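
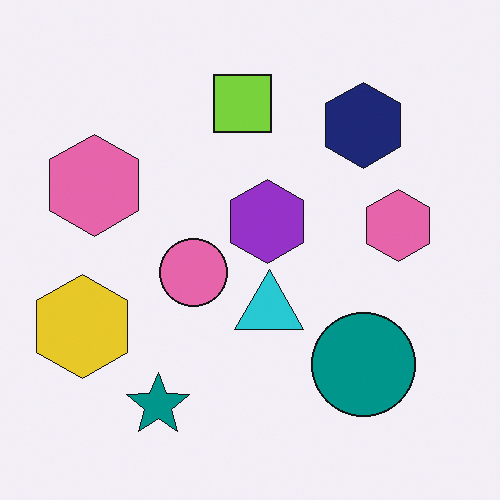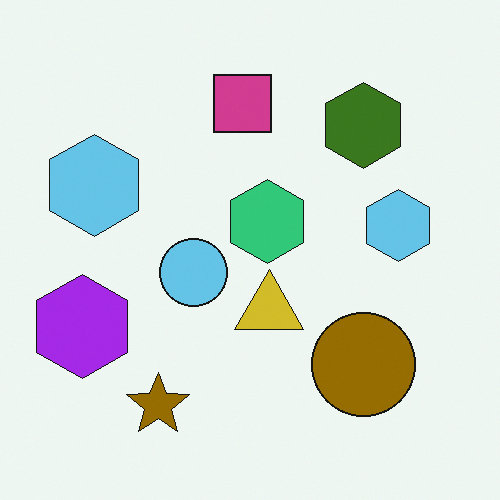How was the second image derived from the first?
Hue-shifted through roughly half the color wheel.

Every shape's color has rotated by the same amount around the hue wheel — a uniform hue shift.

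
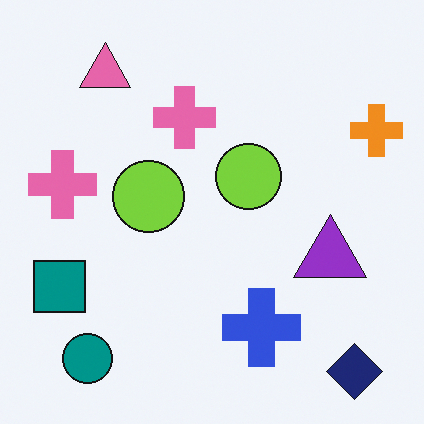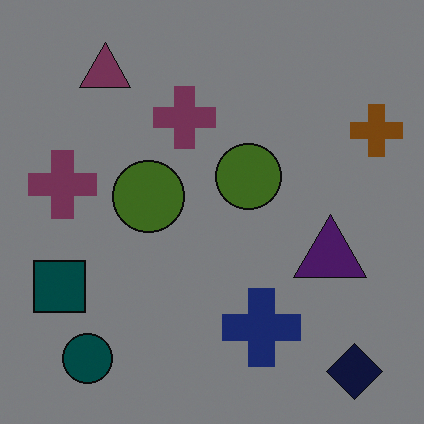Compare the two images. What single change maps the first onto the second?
The second image is the first substantially darkened.

Every pixel — background and shapes alike — is uniformly darkened.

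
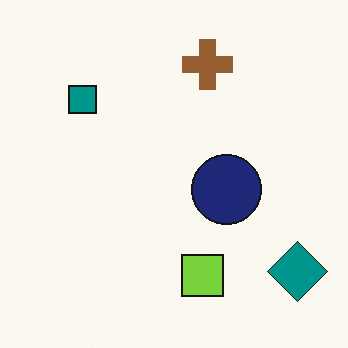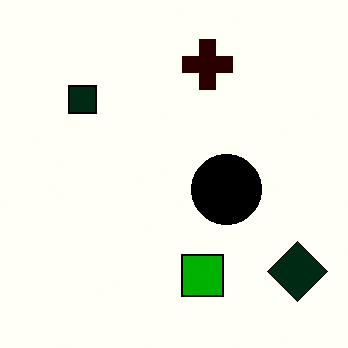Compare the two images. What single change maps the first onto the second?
Boosted in contrast.

Tones are pushed away from mid-grey across the whole image — a global contrast change.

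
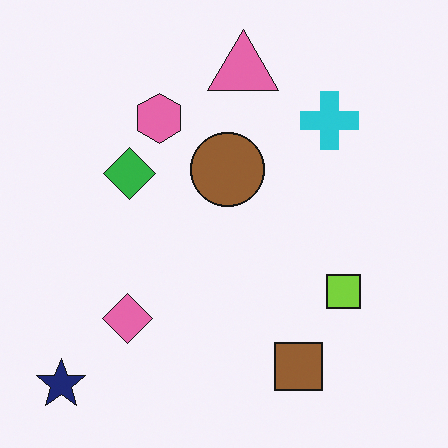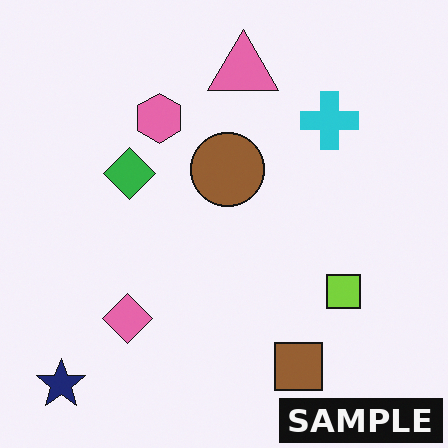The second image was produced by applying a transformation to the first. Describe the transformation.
Watermarked with the text "SAMPLE" in the lower-right corner.

A dark label reading "SAMPLE" appears in the lower-right corner.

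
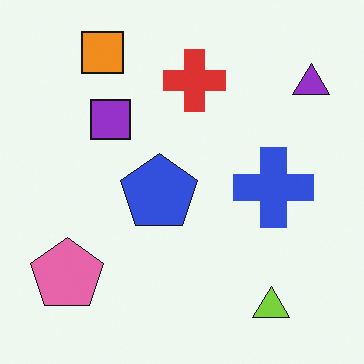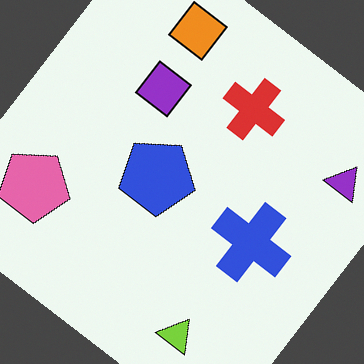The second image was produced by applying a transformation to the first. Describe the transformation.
The image was rotated clockwise by a large amount — several tens of degrees.

Every shape is tilted by the same angle and the image corners show triangular fill wedges — a whole-image rotation by a non-right angle.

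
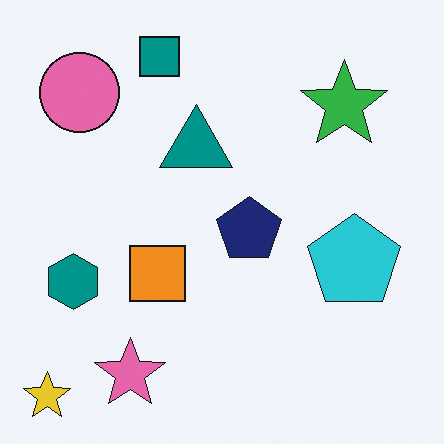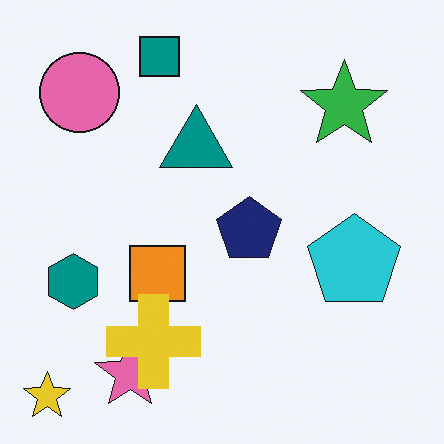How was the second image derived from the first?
The transformation is: overlaid with an additional yellow cross.

A yellow cross appears in the second image that is absent from the first.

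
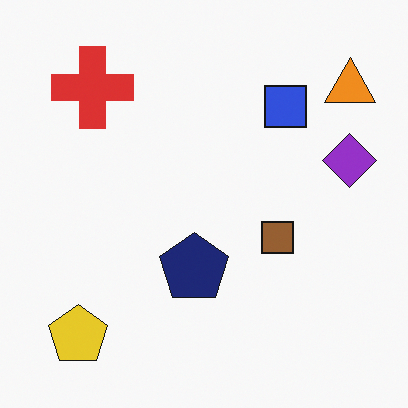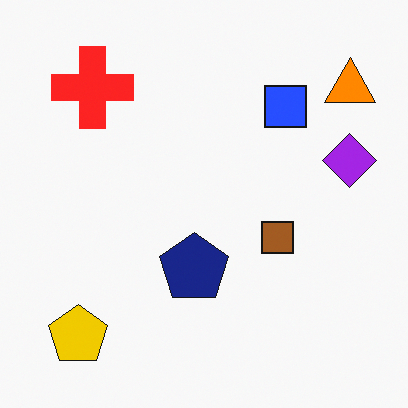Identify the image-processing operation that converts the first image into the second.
It was slightly oversaturated.

All colors are more vivid — a global saturation change.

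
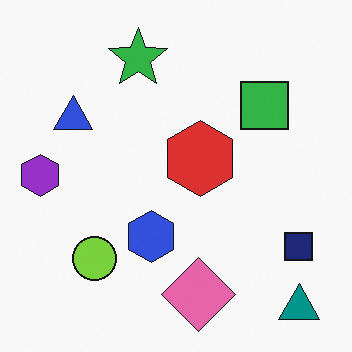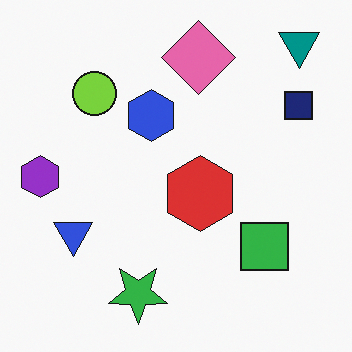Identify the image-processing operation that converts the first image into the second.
The image was flipped vertically (top ↔ bottom).

The teal triangle is in the bottom-right of the first image and the top-right of the second — shapes on opposite sides of the horizontal midline have swapped in a mirror flip.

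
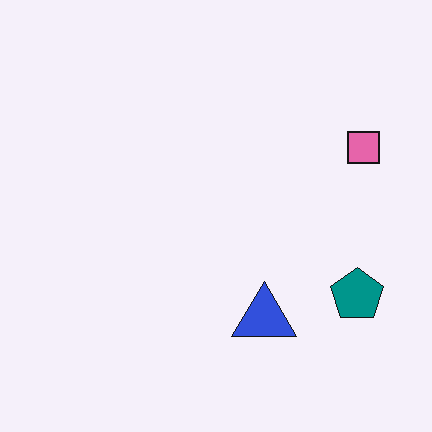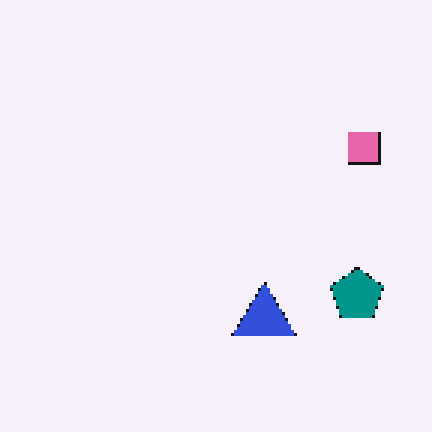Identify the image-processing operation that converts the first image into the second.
The image was mildly pixelated.

Shapes are reduced to large square blocks; fine edges and outlines are lost — a downscale-then-upscale (mosaic) effect.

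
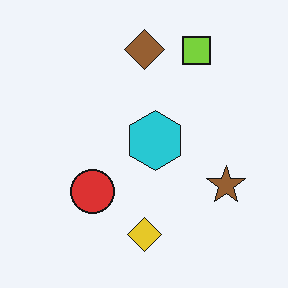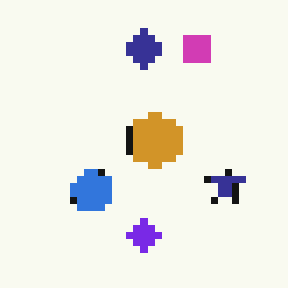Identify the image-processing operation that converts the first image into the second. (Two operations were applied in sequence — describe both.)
The second image is the first hue-shifted by a large amount, then moderately pixelated.

Every shape's color has rotated by the same amount around the hue wheel — a uniform hue shift. Shapes are reduced to large square blocks; fine edges and outlines are lost — a downscale-then-upscale (mosaic) effect.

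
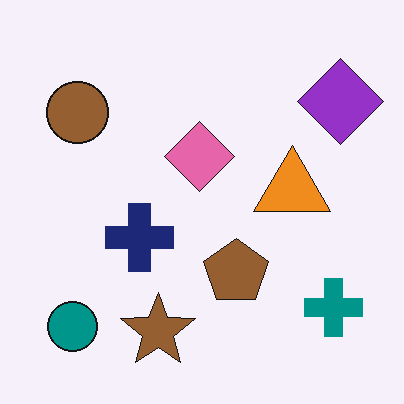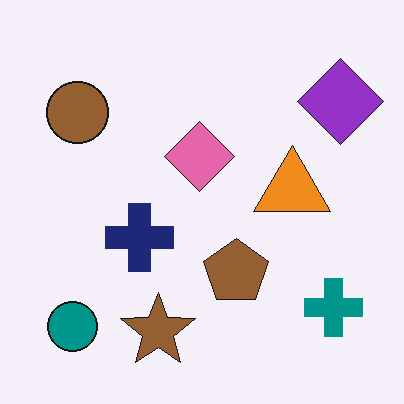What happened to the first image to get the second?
The image was JPEG-compressed with visible artifacts.

Blocky 8×8 compression artifacts appear around shape edges and the flat background shows ringing — characteristic JPEG degradation.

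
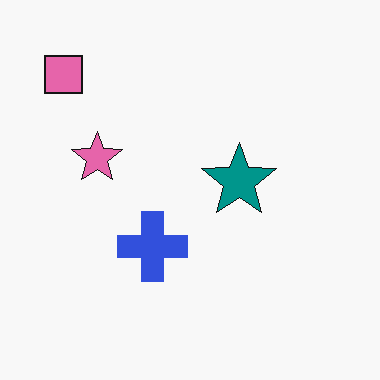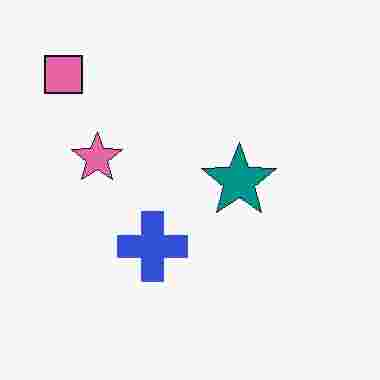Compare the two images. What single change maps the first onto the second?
The transformation is: heavily JPEG-compressed with obvious blocking artifacts.

Blocky 8×8 compression artifacts appear around shape edges and the flat background shows ringing — characteristic JPEG degradation.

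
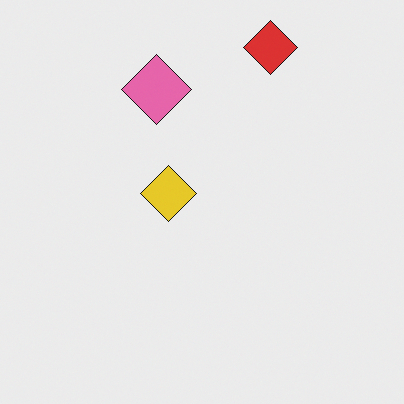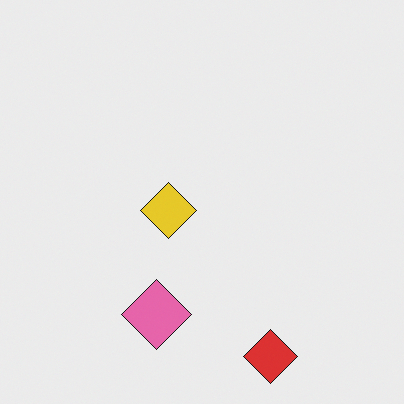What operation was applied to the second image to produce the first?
This is the original image flipped vertically (top ↔ bottom).

The red diamond is in the bottom-right of the second image and the top-right of the first — shapes on opposite sides of the horizontal midline have swapped in a mirror flip.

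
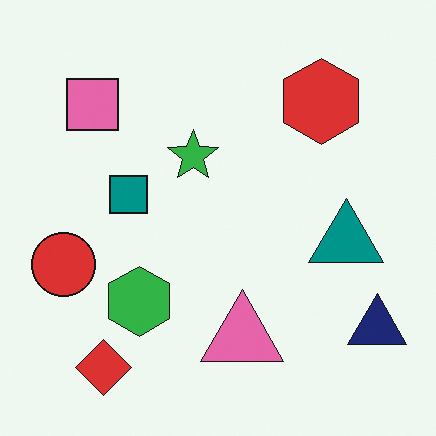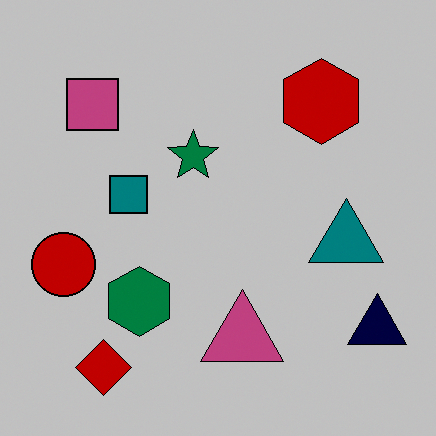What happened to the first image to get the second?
The transformation is: heavily posterized to just a handful of flat colors.

Each flat color has snapped to a coarser quantized level — most visibly, the near-white background has dropped to a flat grey.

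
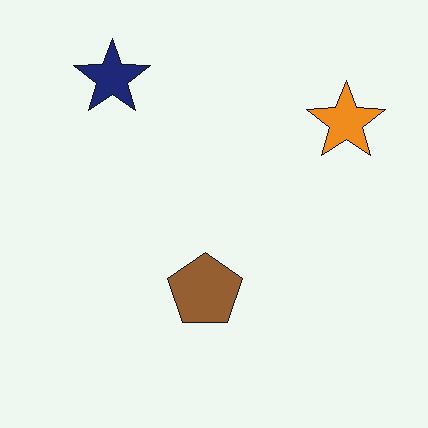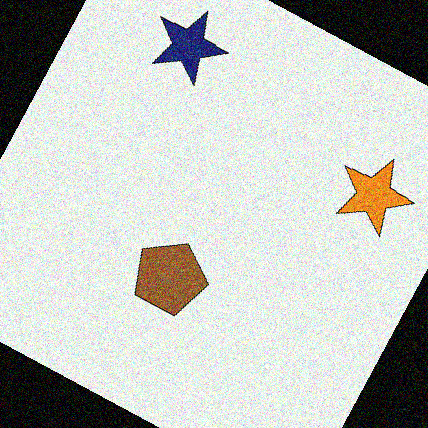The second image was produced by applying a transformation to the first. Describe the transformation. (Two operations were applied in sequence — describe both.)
The second image is the first rotated clockwise by a clearly visible amount, then degraded with heavy additive noise.

Every shape is tilted by the same angle and the image corners show triangular fill wedges — a whole-image rotation by a non-right angle. Random speckle covers the whole image, including the flat background.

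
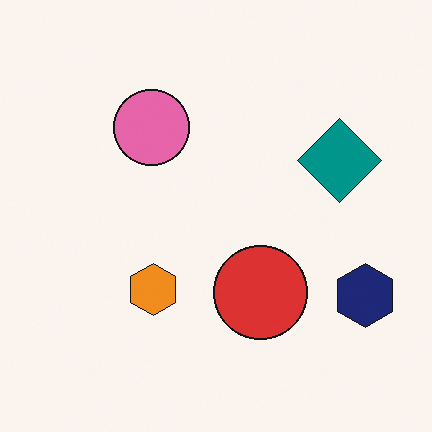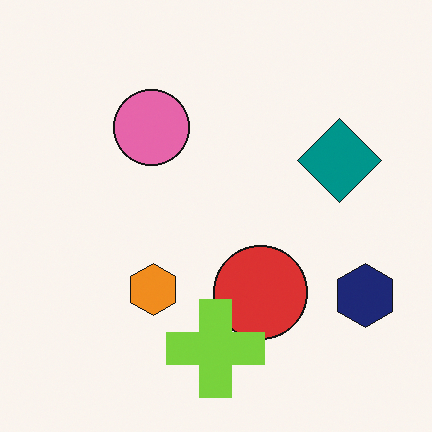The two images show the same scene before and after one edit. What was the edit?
It was overlaid with an additional lime cross.

A lime cross appears in the second image that is absent from the first.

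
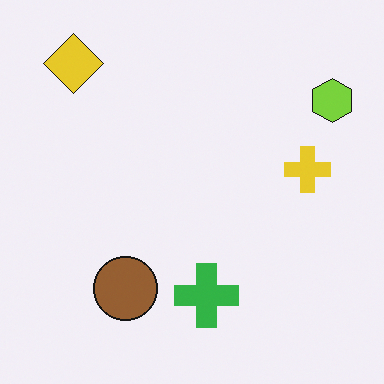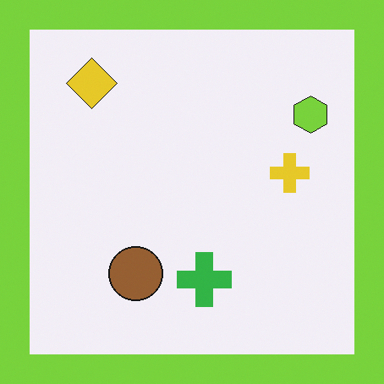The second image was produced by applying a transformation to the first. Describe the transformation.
The image was framed with a lime border.

A solid lime frame runs around the edge of the second image, with the content slightly shrunk inside it.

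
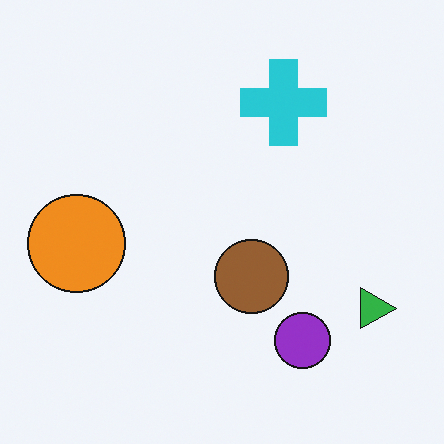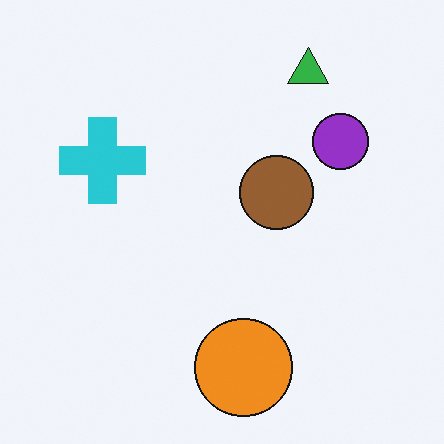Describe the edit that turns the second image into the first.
The transformation is: rotated 90° clockwise.

The green triangle sits in the top-right of the second image and the bottom-right of the first — consistent with a whole-image 90° clockwise rotation.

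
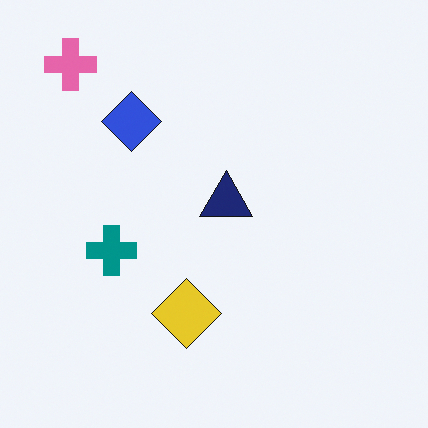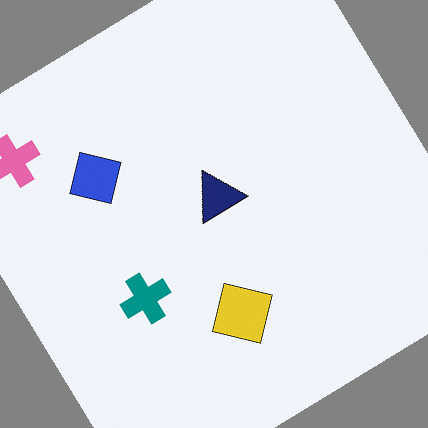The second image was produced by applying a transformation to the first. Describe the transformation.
Rotated counter-clockwise by a large amount — several tens of degrees.

Every shape is tilted by the same angle and the image corners show triangular fill wedges — a whole-image rotation by a non-right angle.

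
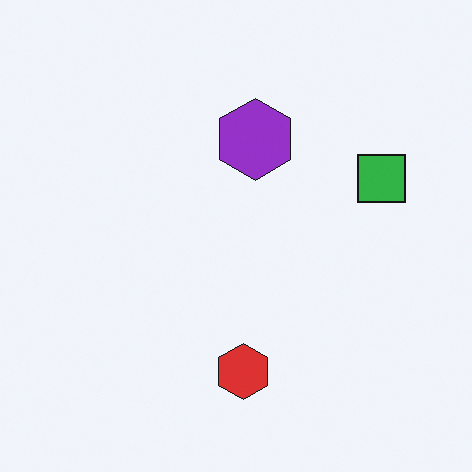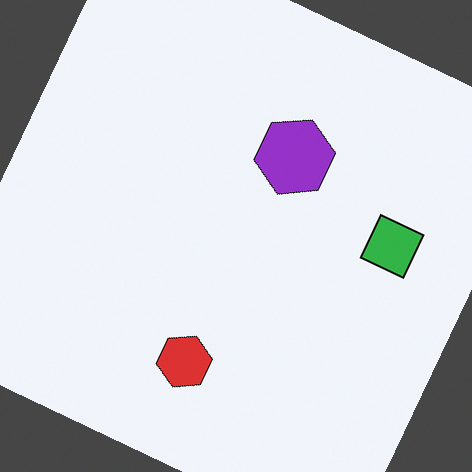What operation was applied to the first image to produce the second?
It was rotated clockwise by a clearly visible amount.

Every shape is tilted by the same angle and the image corners show triangular fill wedges — a whole-image rotation by a non-right angle.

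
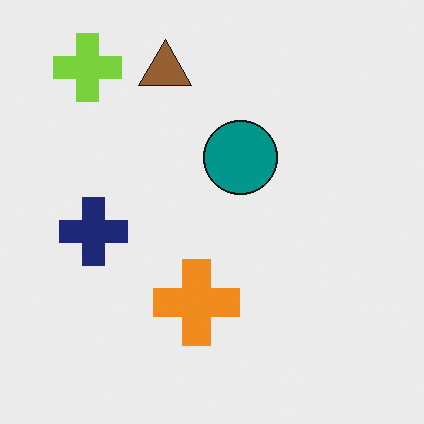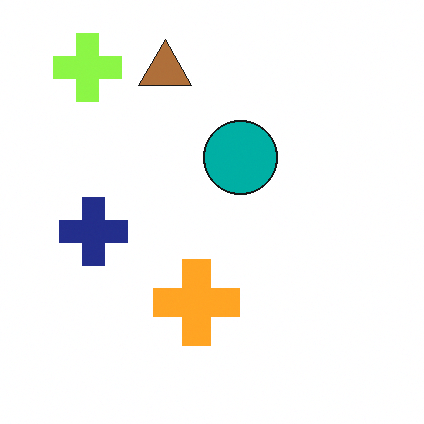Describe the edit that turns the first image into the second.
This is the original image slightly brightened.

Every pixel — background and shapes alike — is uniformly brightened.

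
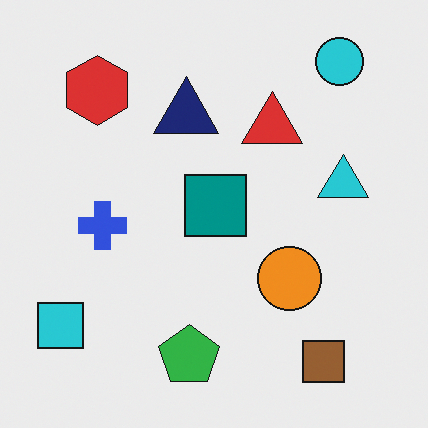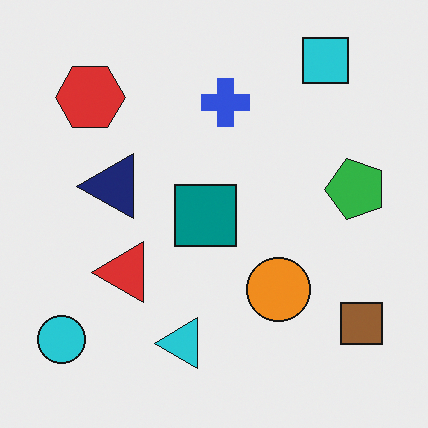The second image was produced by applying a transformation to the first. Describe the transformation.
This is the original image transposed (reflected across the top-left ↔ bottom-right diagonal).

Shapes have swapped their row and column positions — what was in the top-right is now in the bottom-left — a diagonal reflection.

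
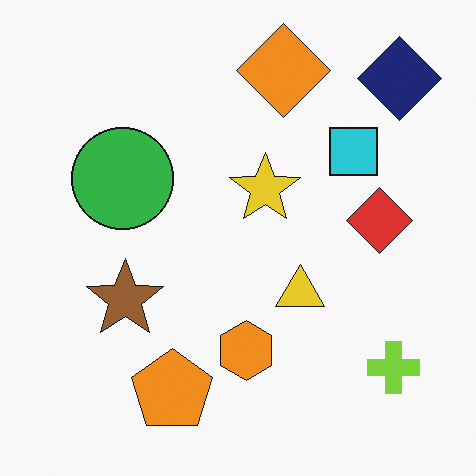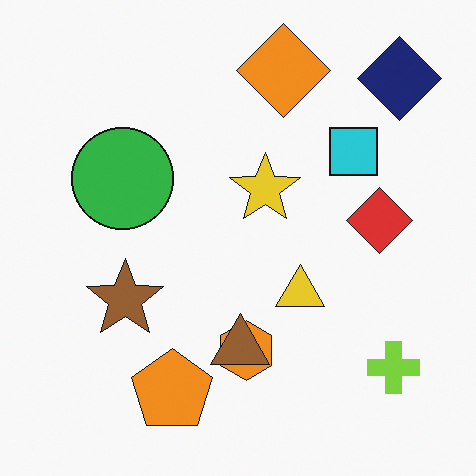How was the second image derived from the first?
The image was overlaid with an additional brown triangle.

A brown triangle appears in the second image that is absent from the first.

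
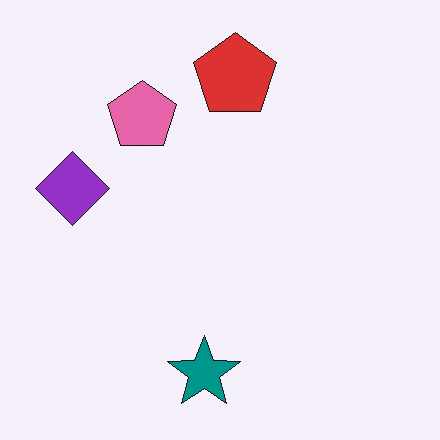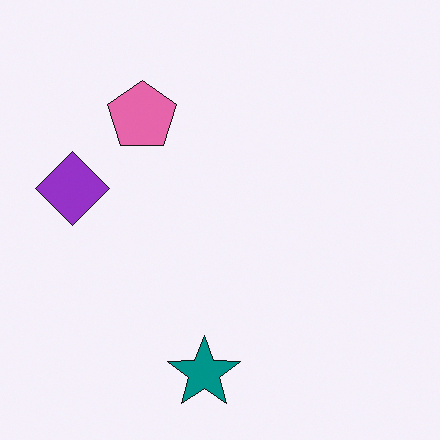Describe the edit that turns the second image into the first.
It was overlaid with an additional red pentagon.

A red pentagon appears in the first image that is absent from the second.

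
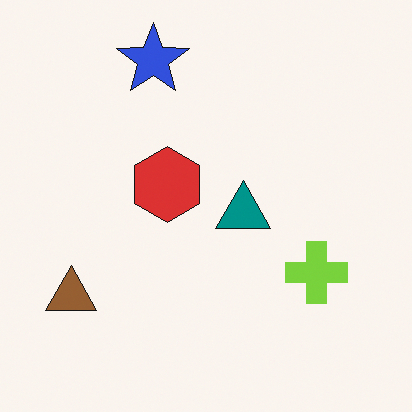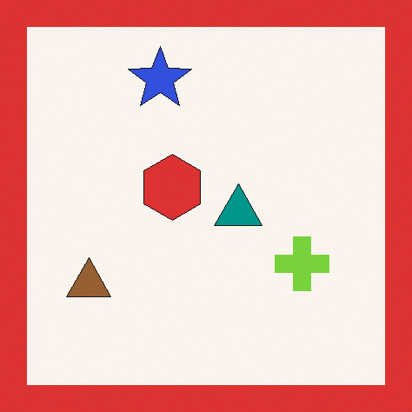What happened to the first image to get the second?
The image was framed with a red border.

A solid red frame runs around the edge of the second image, with the content slightly shrunk inside it.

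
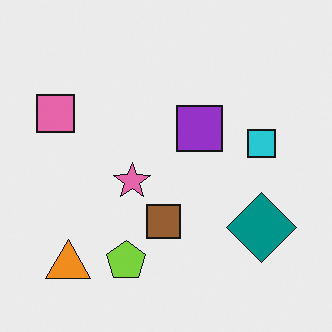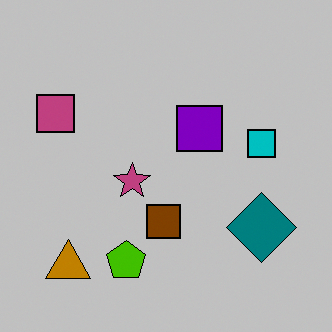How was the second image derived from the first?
The second image is the first aggressively posterized.

Each flat color has snapped to a coarser quantized level — most visibly, the near-white background has dropped to a flat grey.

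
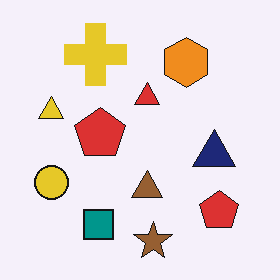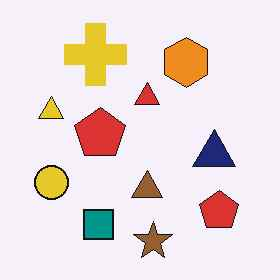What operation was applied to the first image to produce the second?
The transformation is: given moderate JPEG compression.

Blocky 8×8 compression artifacts appear around shape edges and the flat background shows ringing — characteristic JPEG degradation.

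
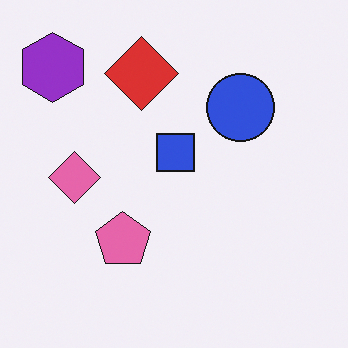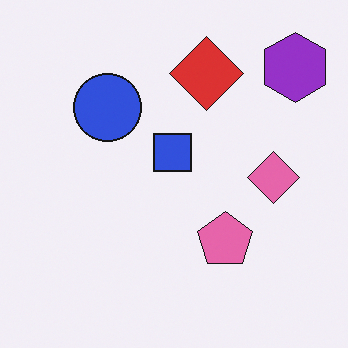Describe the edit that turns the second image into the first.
The transformation is: flipped horizontally (left ↔ right).

The purple hexagon is in the top-right of the second image and the top-left of the first — shapes on opposite sides of the vertical midline have swapped in a mirror flip.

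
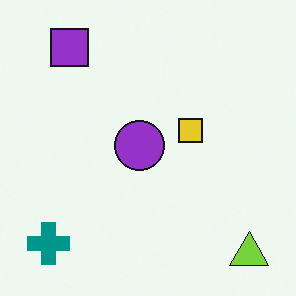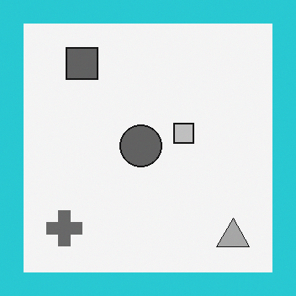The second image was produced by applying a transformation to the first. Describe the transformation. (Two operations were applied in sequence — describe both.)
It was converted to grayscale, then framed with a cyan border.

All color is removed — every shape is now a shade of grey. A solid cyan frame runs around the edge of the second image, with the content slightly shrunk inside it.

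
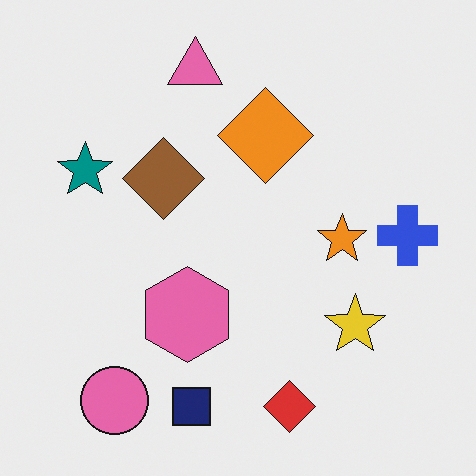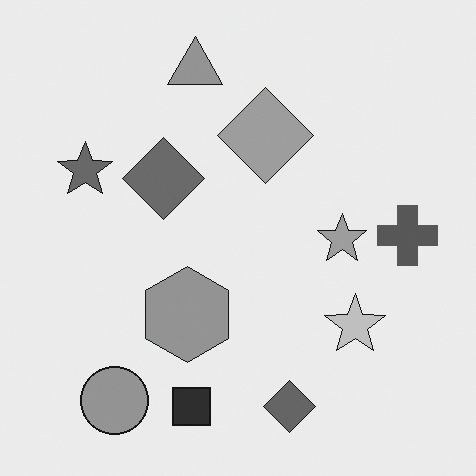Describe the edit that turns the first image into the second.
The second image is the first converted to grayscale.

All color is removed — every shape is now a shade of grey.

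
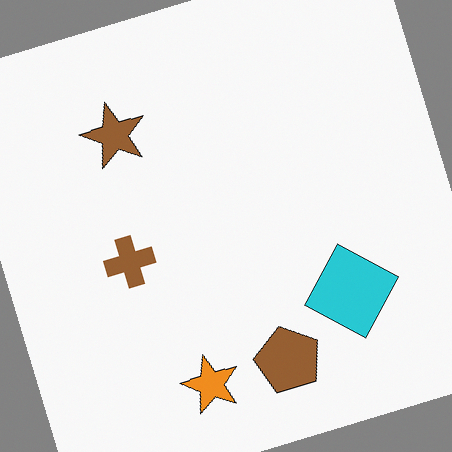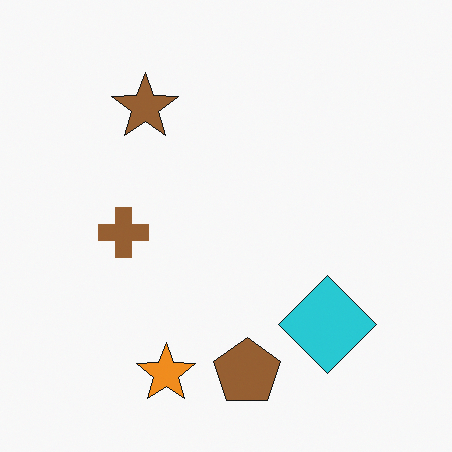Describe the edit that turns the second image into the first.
The first image is the second rotated counter-clockwise by a moderate amount.

Every shape is tilted by the same angle and the image corners show triangular fill wedges — a whole-image rotation by a non-right angle.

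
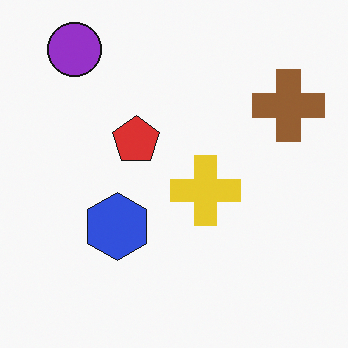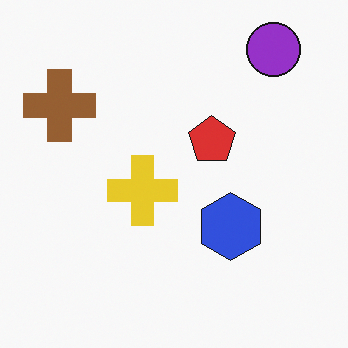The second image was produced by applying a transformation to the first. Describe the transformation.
It was flipped horizontally (left ↔ right).

The brown cross is in the top-right of the first image and the top-left of the second — shapes on opposite sides of the vertical midline have swapped in a mirror flip.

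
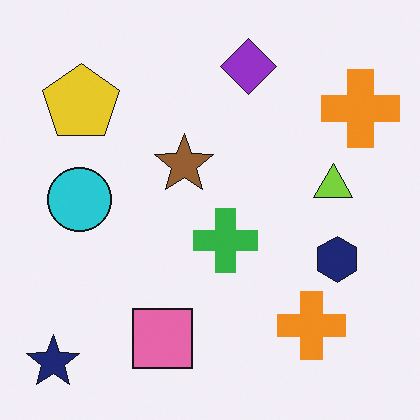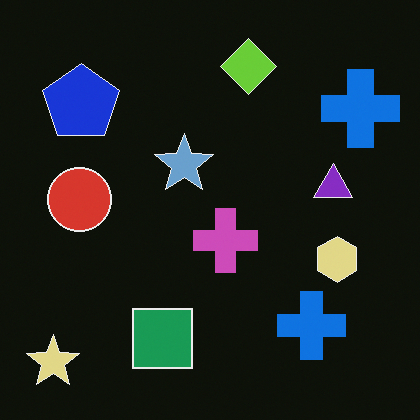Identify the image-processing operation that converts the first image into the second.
The second image is the first color-inverted (negative).

The light background has become dark and every shape's color is its complement — a photographic negative.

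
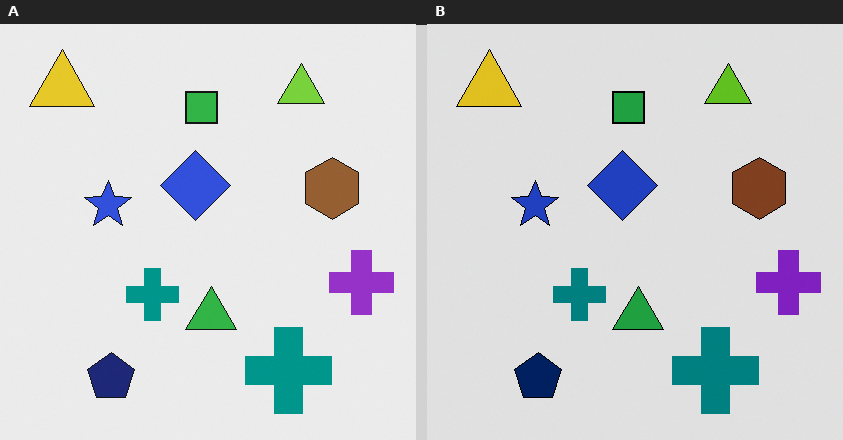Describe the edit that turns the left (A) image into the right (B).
The right (B) image is the left (A) moderately posterized.

Each flat color has snapped to a coarser quantized level — most visibly, the near-white background has dropped to a flat grey.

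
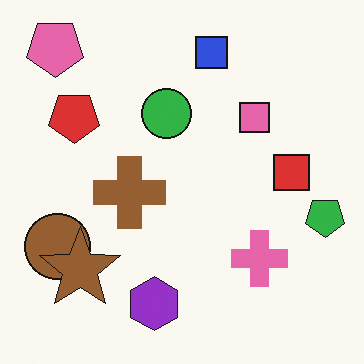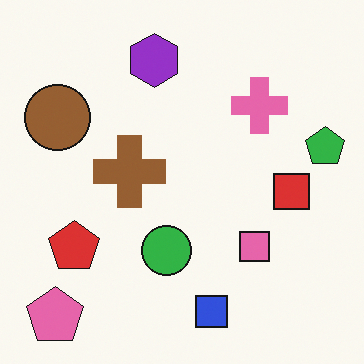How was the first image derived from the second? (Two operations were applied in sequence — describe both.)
The first image is the second flipped vertically (top ↔ bottom), then overlaid with an additional brown star.

The pink pentagon is in the bottom-left of the second image and the top-left of the first — shapes on opposite sides of the horizontal midline have swapped in a mirror flip. A brown star appears in the first image that is absent from the second.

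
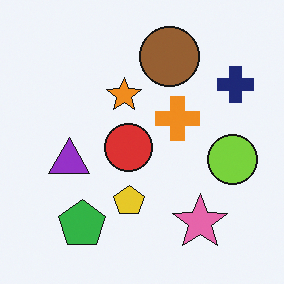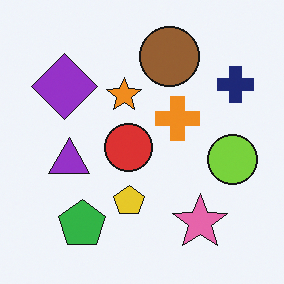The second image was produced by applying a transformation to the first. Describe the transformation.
The second image is the first overlaid with an additional purple diamond.

A purple diamond appears in the second image that is absent from the first.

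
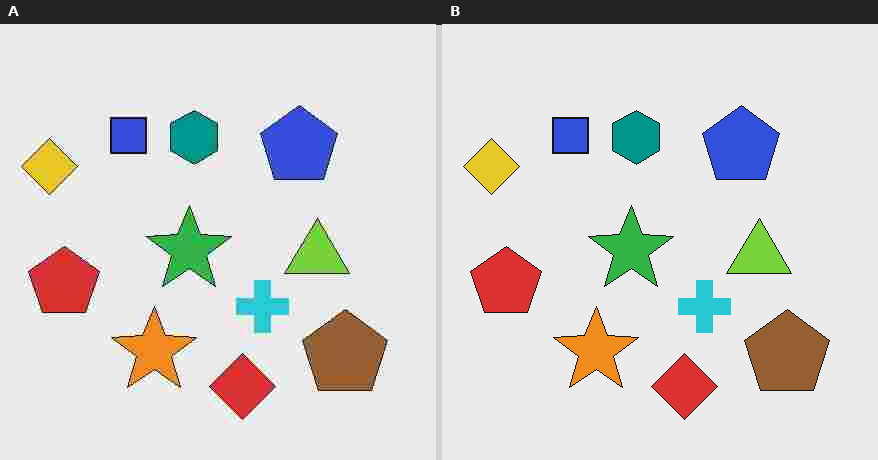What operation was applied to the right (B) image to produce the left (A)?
The image was heavily JPEG-compressed with obvious blocking artifacts.

Blocky 8×8 compression artifacts appear around shape edges and the flat background shows ringing — characteristic JPEG degradation.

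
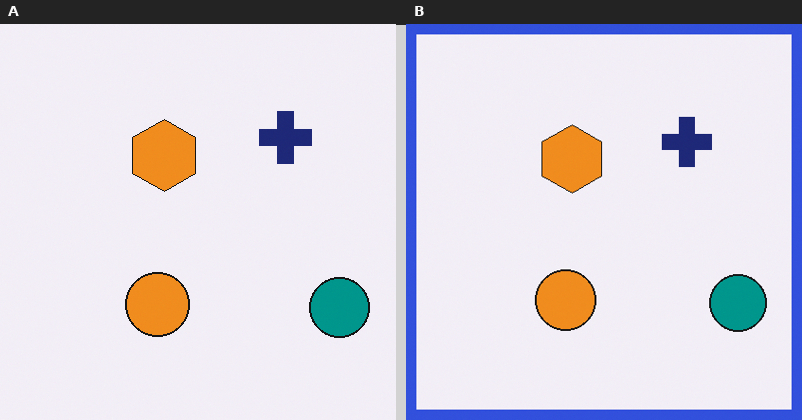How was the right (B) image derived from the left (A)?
The image was framed with a blue border.

A solid blue frame runs around the edge of the right (B) image, with the content slightly shrunk inside it.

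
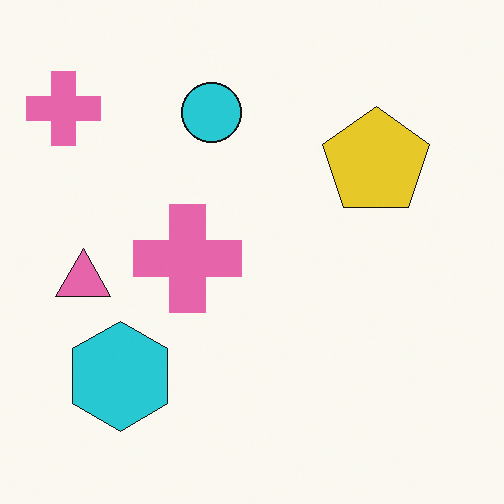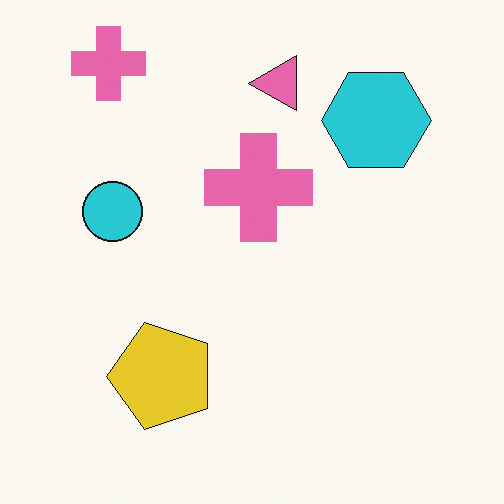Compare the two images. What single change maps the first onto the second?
The image was transposed (reflected across the top-left ↔ bottom-right diagonal).

Shapes have swapped their row and column positions — what was in the top-right is now in the bottom-left — a diagonal reflection.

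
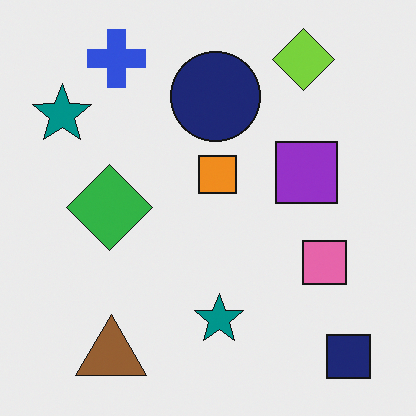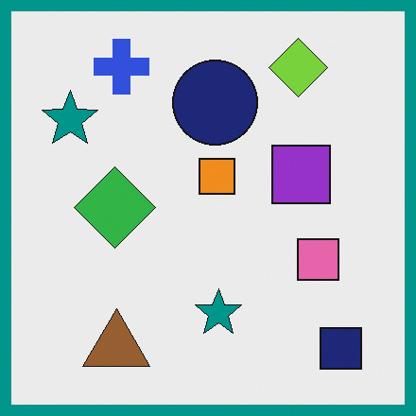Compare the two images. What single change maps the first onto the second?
Framed with a teal border.

A solid teal frame runs around the edge of the second image, with the content slightly shrunk inside it.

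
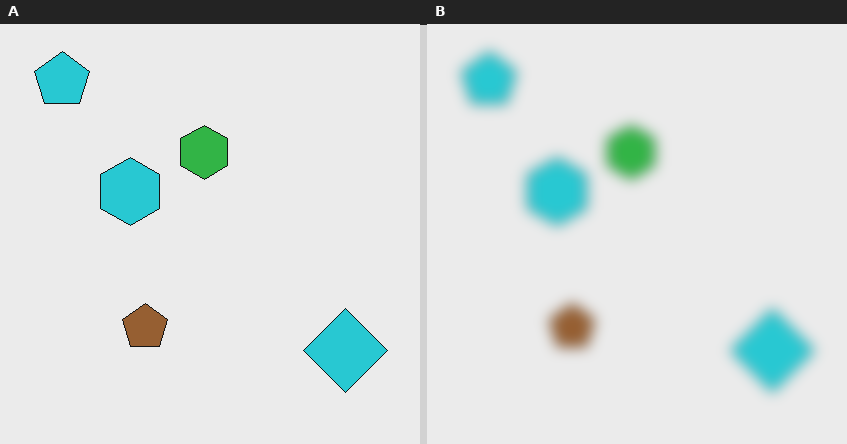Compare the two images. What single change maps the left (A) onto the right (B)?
The image was strongly gaussian-blurred.

Shape edges and outlines are uniformly softened across the whole image.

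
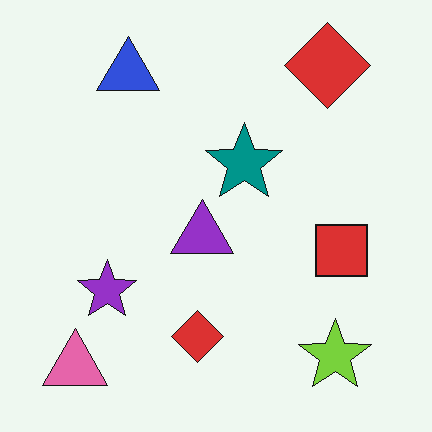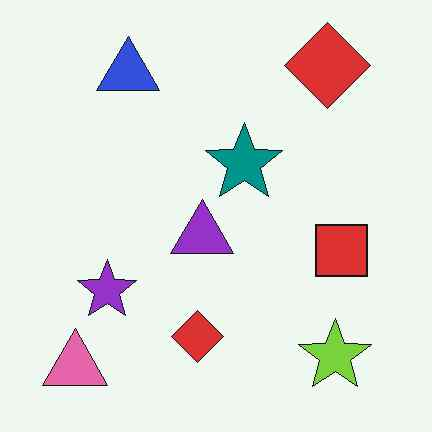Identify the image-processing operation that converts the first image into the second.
The transformation is: JPEG-compressed with visible artifacts.

Blocky 8×8 compression artifacts appear around shape edges and the flat background shows ringing — characteristic JPEG degradation.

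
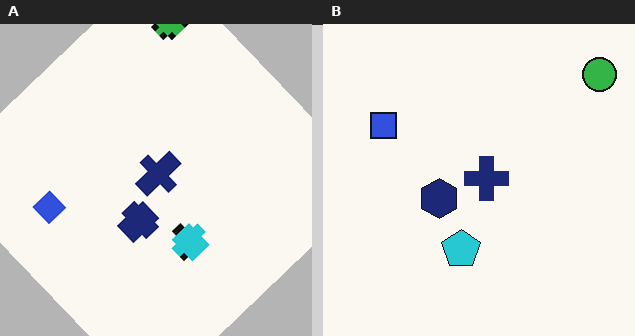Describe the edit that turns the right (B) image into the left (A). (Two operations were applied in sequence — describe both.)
The transformation is: moderately pixelated, then rotated counter-clockwise by a large amount — several tens of degrees.

Shapes are reduced to large square blocks; fine edges and outlines are lost — a downscale-then-upscale (mosaic) effect. Every shape is tilted by the same angle and the image corners show triangular fill wedges — a whole-image rotation by a non-right angle.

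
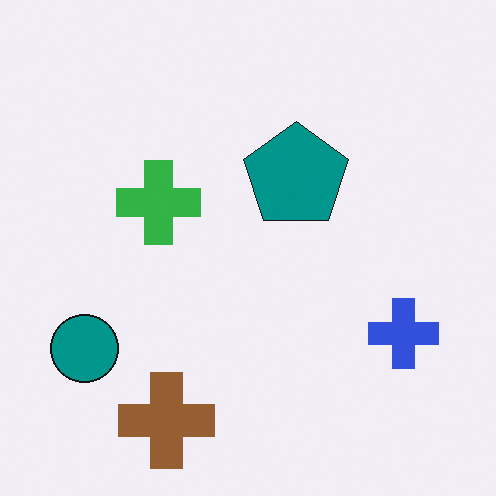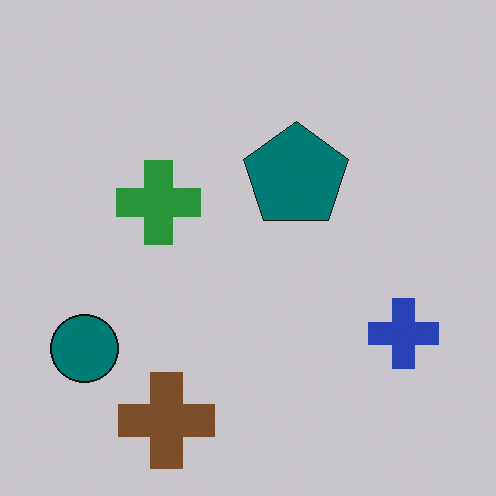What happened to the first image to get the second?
The image was slightly darkened.

Every pixel — background and shapes alike — is uniformly darkened.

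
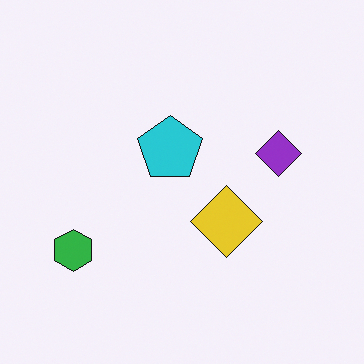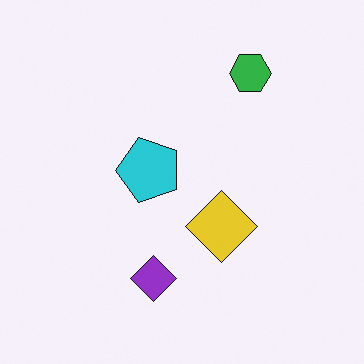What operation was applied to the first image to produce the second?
Transposed (reflected across the top-left ↔ bottom-right diagonal).

Shapes have swapped their row and column positions — what was in the top-right is now in the bottom-left — a diagonal reflection.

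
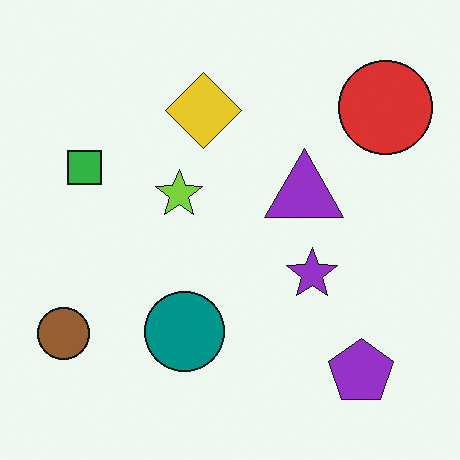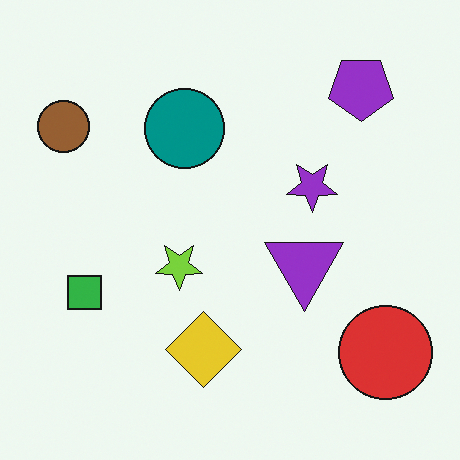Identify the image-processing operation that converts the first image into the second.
Flipped vertically (top ↔ bottom).

The purple pentagon is in the bottom-right of the first image and the top-right of the second — shapes on opposite sides of the horizontal midline have swapped in a mirror flip.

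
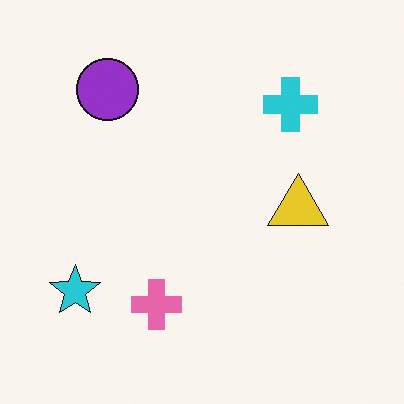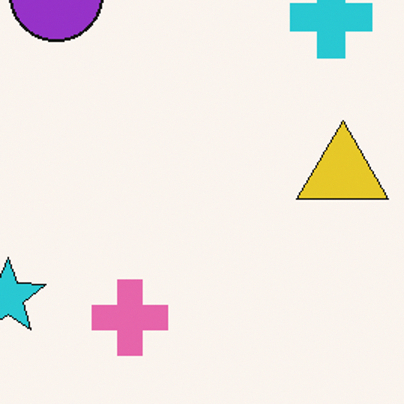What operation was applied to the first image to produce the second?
The transformation is: cropped to a modestly smaller region and rescaled.

The visible shapes are larger and the field of view is narrower; shapes near the original edges may be partly or wholly outside the frame — a crop-and-rescale.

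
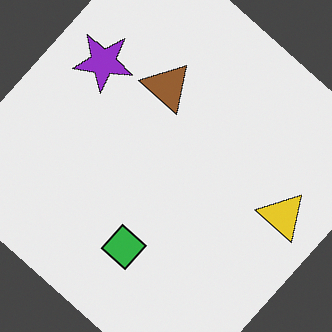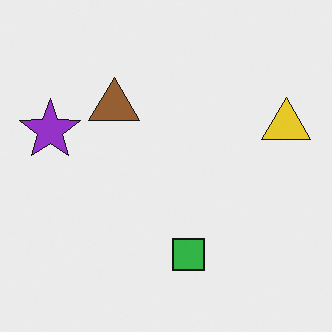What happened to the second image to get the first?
The first image is the second rotated clockwise by a large amount — several tens of degrees.

Every shape is tilted by the same angle and the image corners show triangular fill wedges — a whole-image rotation by a non-right angle.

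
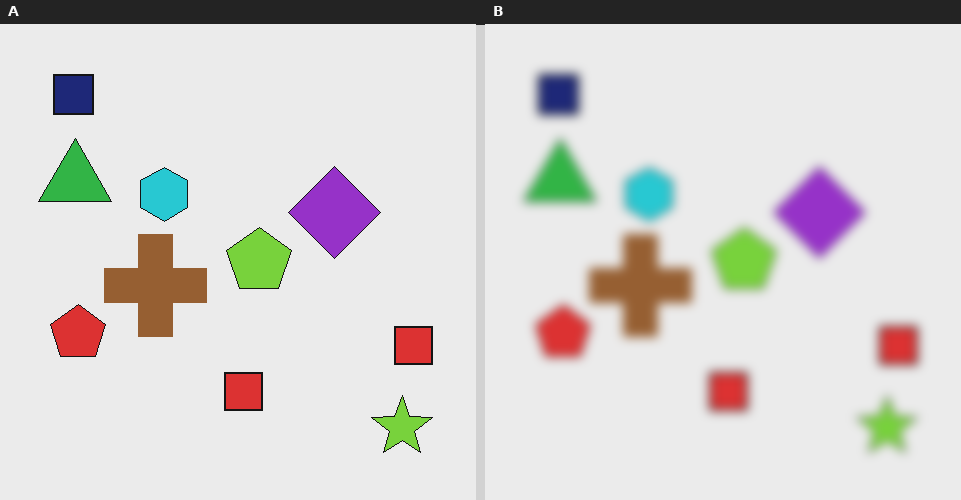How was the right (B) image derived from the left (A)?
The image was heavily blurred.

Shape edges and outlines are uniformly softened across the whole image.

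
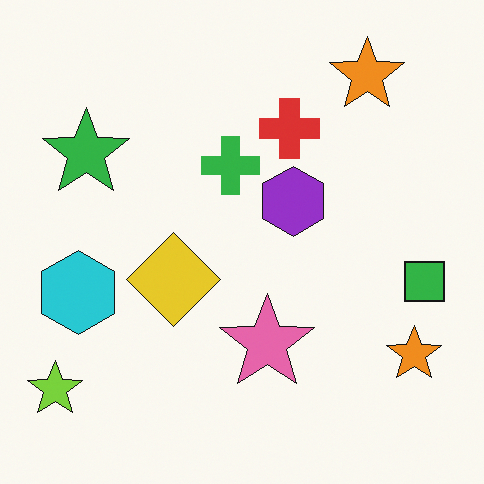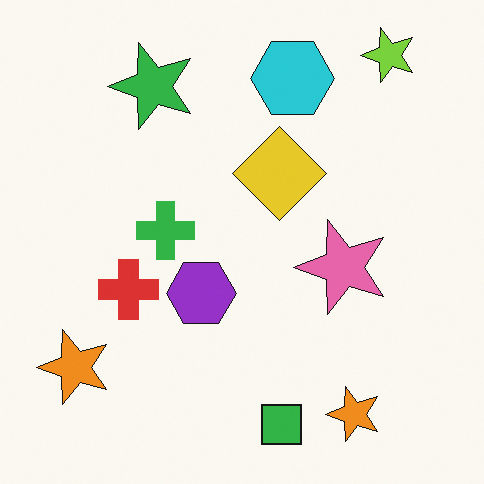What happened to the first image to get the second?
It was transposed (reflected across the top-left ↔ bottom-right diagonal).

Shapes have swapped their row and column positions — what was in the top-right is now in the bottom-left — a diagonal reflection.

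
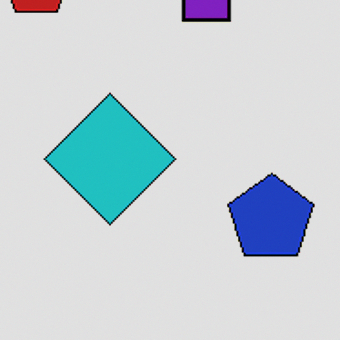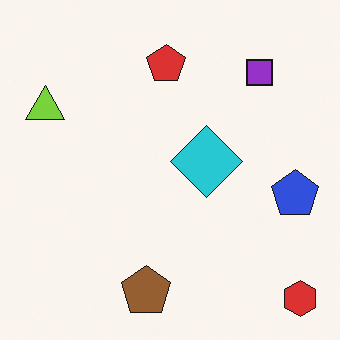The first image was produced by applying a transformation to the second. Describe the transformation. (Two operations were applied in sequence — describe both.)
The transformation is: cropped to a noticeably smaller region and rescaled, then moderately posterized.

The visible shapes are larger and the field of view is narrower; shapes near the original edges may be partly or wholly outside the frame — a crop-and-rescale. Each flat color has snapped to a coarser quantized level — most visibly, the near-white background has dropped to a flat grey.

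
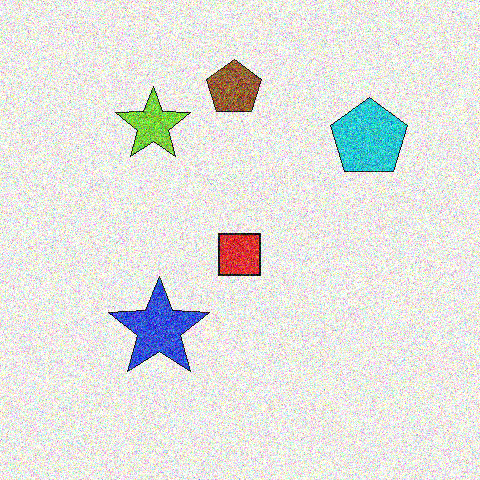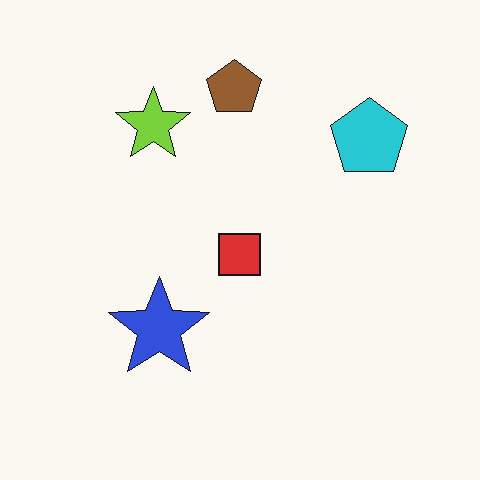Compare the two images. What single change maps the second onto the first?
The transformation is: degraded with a thick layer of grain.

Random speckle covers the whole image, including the flat background.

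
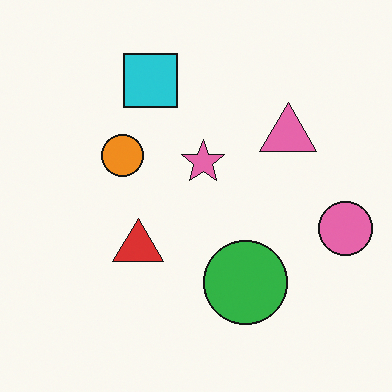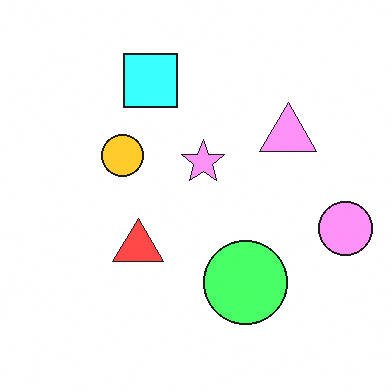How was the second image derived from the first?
The image was substantially brightened.

Every pixel — background and shapes alike — is uniformly brightened.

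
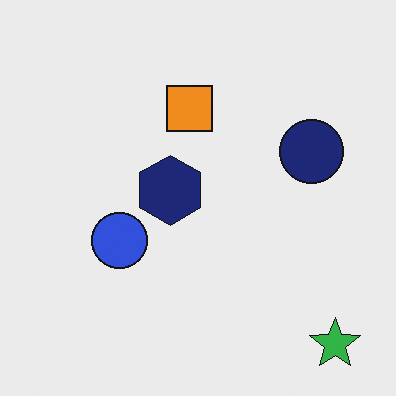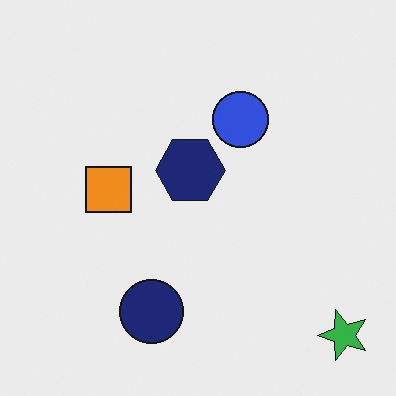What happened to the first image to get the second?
It was transposed (reflected across the top-left ↔ bottom-right diagonal).

Shapes have swapped their row and column positions — what was in the top-right is now in the bottom-left — a diagonal reflection.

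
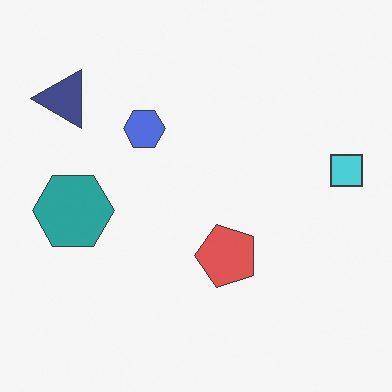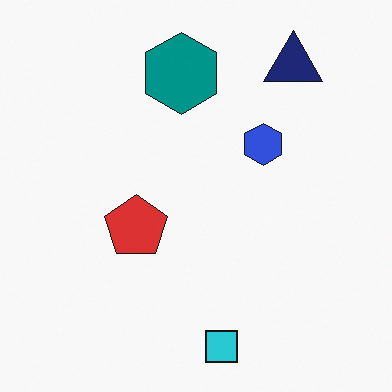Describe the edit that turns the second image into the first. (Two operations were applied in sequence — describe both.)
Given slightly reduced contrast, then rotated 90° counter-clockwise.

Tones are pushed toward mid-grey across the whole image — a global contrast change. The navy triangle sits in the top-right of the second image and the top-left of the first — consistent with a whole-image 90° counter-clockwise rotation.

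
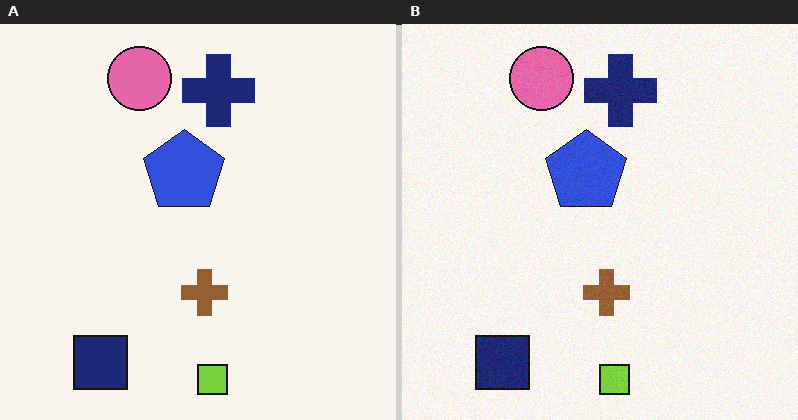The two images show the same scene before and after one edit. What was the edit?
The image was degraded with a light layer of grain.

Random speckle covers the whole image, including the flat background.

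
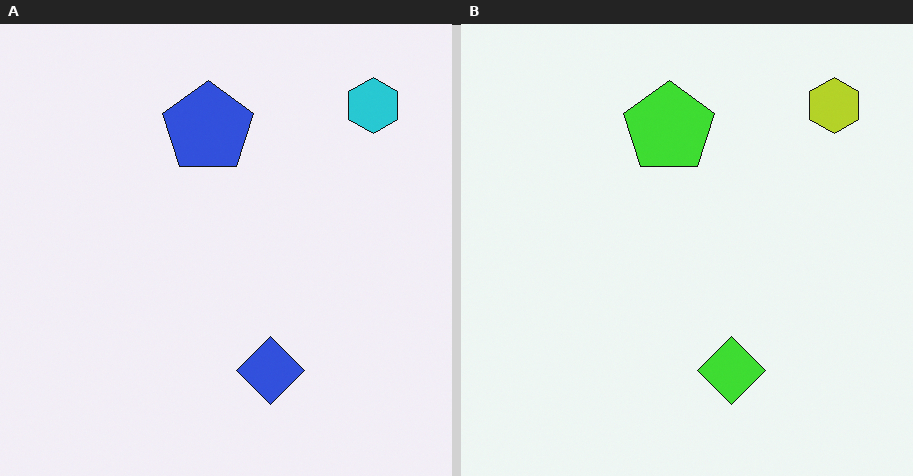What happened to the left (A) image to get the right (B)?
This is the original image hue-shifted through roughly half the color wheel.

Every shape's color has rotated by the same amount around the hue wheel — a uniform hue shift.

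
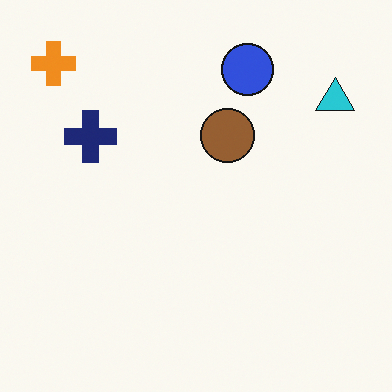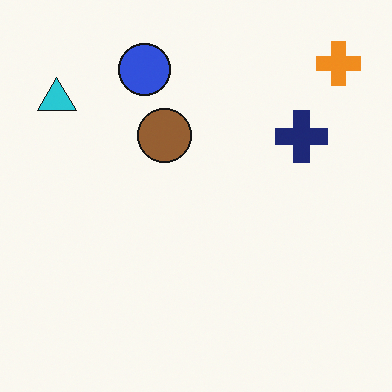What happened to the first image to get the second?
This is the original image flipped horizontally (left ↔ right).

The orange cross is in the top-left of the first image and the top-right of the second — shapes on opposite sides of the vertical midline have swapped in a mirror flip.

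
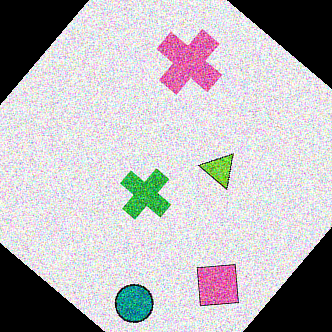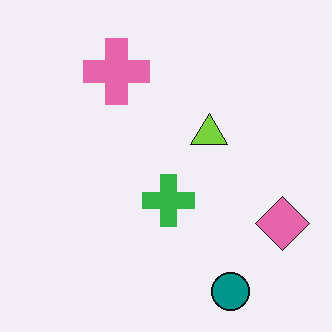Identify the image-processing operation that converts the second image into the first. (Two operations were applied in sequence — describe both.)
The transformation is: degraded with strong gaussian noise, then rotated clockwise by a large amount — several tens of degrees.

Random speckle covers the whole image, including the flat background. Every shape is tilted by the same angle and the image corners show triangular fill wedges — a whole-image rotation by a non-right angle.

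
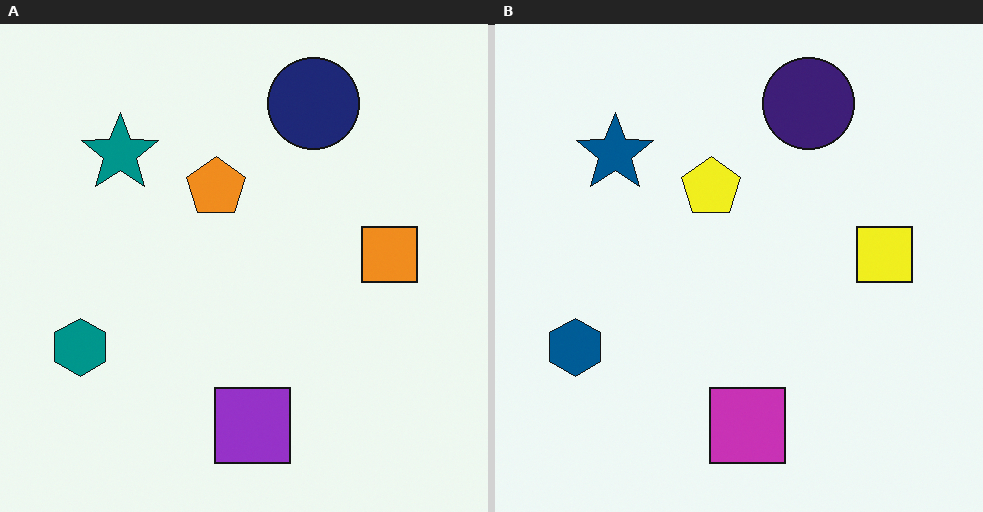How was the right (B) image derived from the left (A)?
It was hue-shifted by a small amount.

Every shape's color has rotated by the same amount around the hue wheel — a uniform hue shift.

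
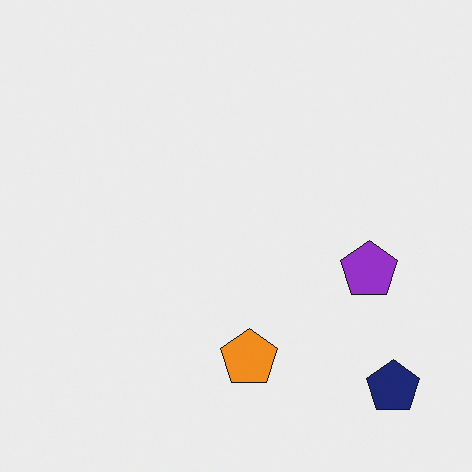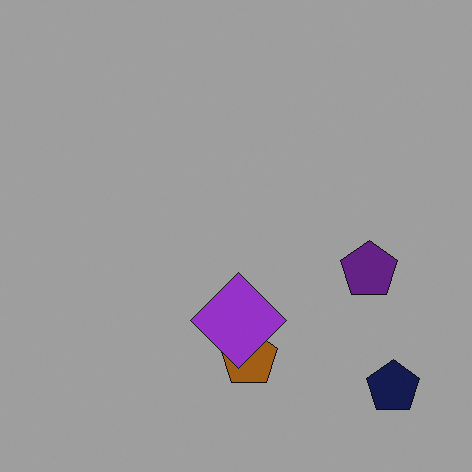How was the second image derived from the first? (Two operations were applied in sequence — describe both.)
Substantially darkened, then overlaid with an additional purple diamond.

Every pixel — background and shapes alike — is uniformly darkened. A purple diamond appears in the second image that is absent from the first.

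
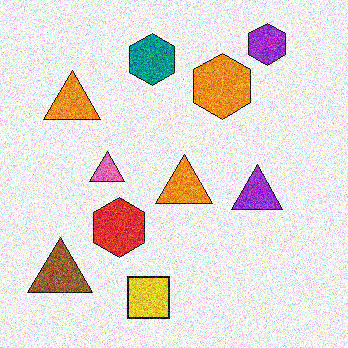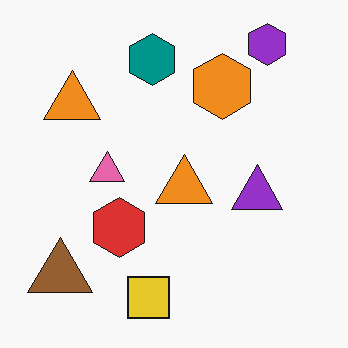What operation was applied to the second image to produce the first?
The transformation is: degraded with a thick layer of grain.

Random speckle covers the whole image, including the flat background.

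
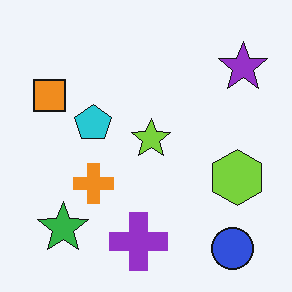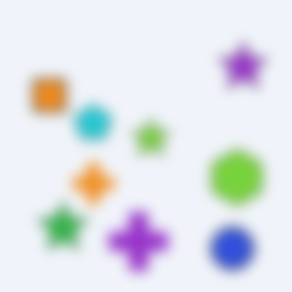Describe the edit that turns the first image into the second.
The transformation is: strongly gaussian-blurred.

Shape edges and outlines are uniformly softened across the whole image.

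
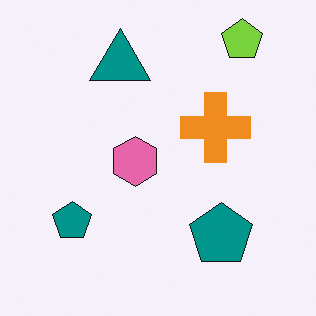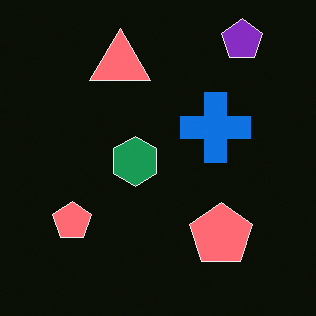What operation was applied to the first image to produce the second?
This is the original image color-inverted (negative).

The light background has become dark and every shape's color is its complement — a photographic negative.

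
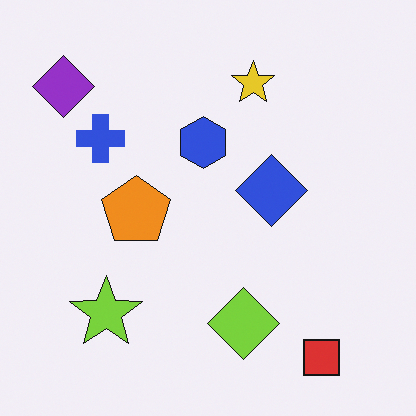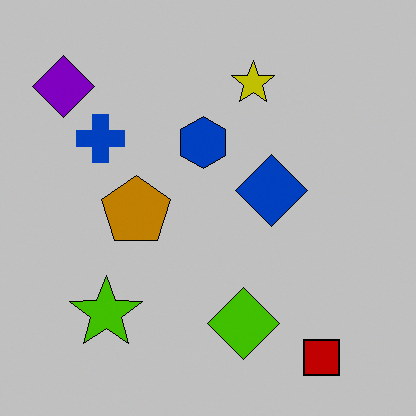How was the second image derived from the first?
This is the original image heavily posterized to just a handful of flat colors.

Each flat color has snapped to a coarser quantized level — most visibly, the near-white background has dropped to a flat grey.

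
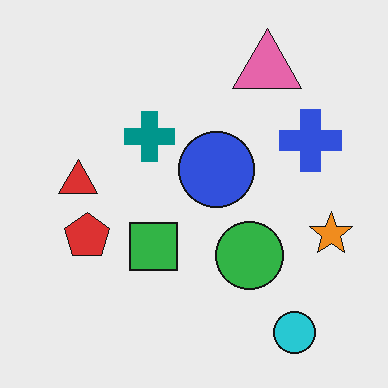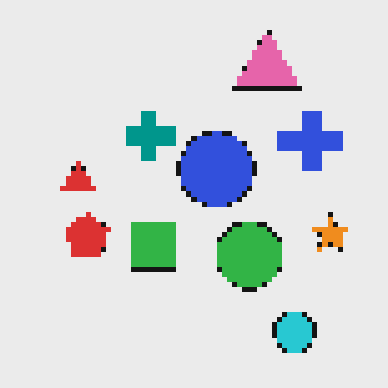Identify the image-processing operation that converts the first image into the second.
The second image is the first lightly pixelated (a mild mosaic effect).

Shapes are reduced to large square blocks; fine edges and outlines are lost — a downscale-then-upscale (mosaic) effect.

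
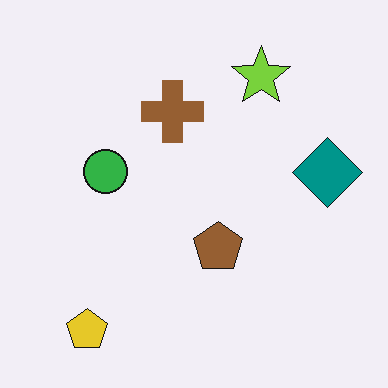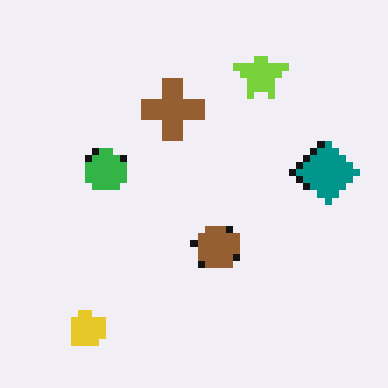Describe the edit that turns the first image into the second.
The image was pixelated into visible square blocks.

Shapes are reduced to large square blocks; fine edges and outlines are lost — a downscale-then-upscale (mosaic) effect.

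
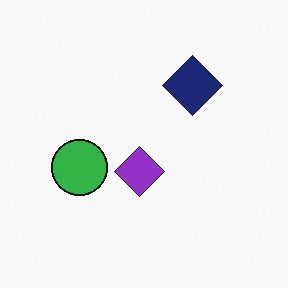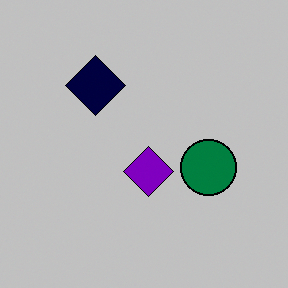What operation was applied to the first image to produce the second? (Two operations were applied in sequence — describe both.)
The transformation is: heavily posterized to just a handful of flat colors, then flipped horizontally (left ↔ right).

Each flat color has snapped to a coarser quantized level — most visibly, the near-white background has dropped to a flat grey. The green circle is in the left of the first image and the right of the second — shapes on opposite sides of the vertical midline have swapped in a mirror flip.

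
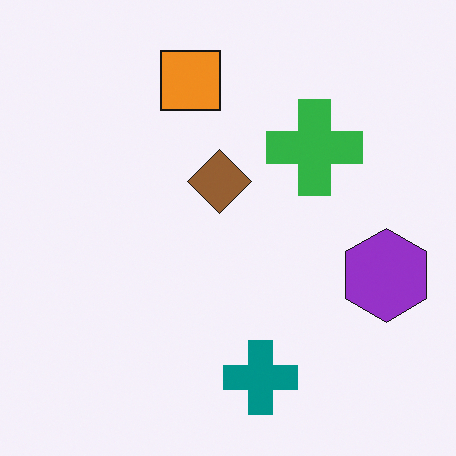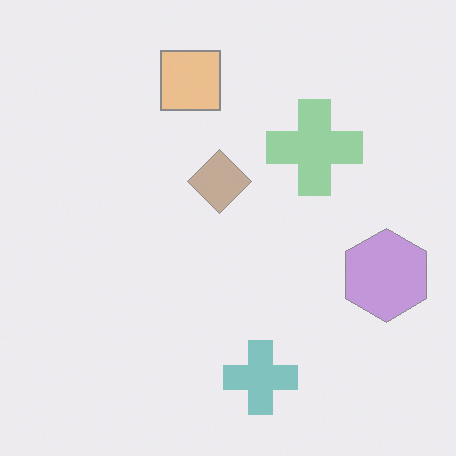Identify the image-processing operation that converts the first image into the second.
The second image is the first given much lower contrast.

Tones are pushed toward mid-grey across the whole image — a global contrast change.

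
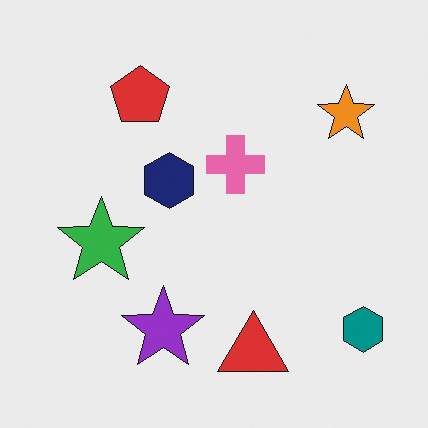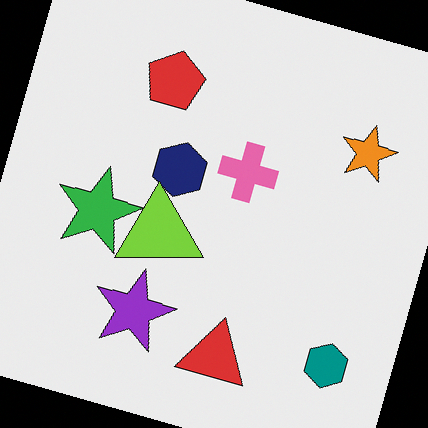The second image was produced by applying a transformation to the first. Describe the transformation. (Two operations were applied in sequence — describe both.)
The second image is the first rotated clockwise by a clearly visible amount, then overlaid with an additional lime triangle.

Every shape is tilted by the same angle and the image corners show triangular fill wedges — a whole-image rotation by a non-right angle. A lime triangle appears in the second image that is absent from the first.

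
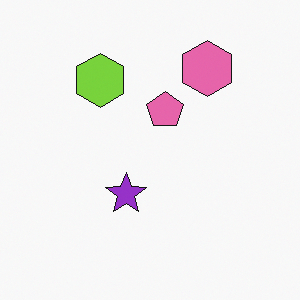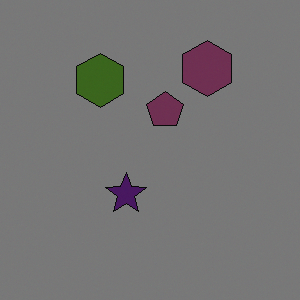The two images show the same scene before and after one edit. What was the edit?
This is the original image substantially darkened.

Every pixel — background and shapes alike — is uniformly darkened.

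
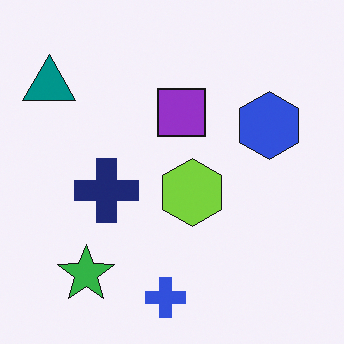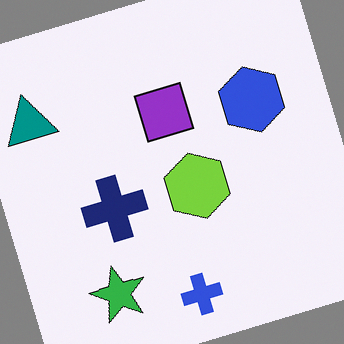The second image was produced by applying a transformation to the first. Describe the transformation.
Rotated counter-clockwise by a clearly visible amount.

Every shape is tilted by the same angle and the image corners show triangular fill wedges — a whole-image rotation by a non-right angle.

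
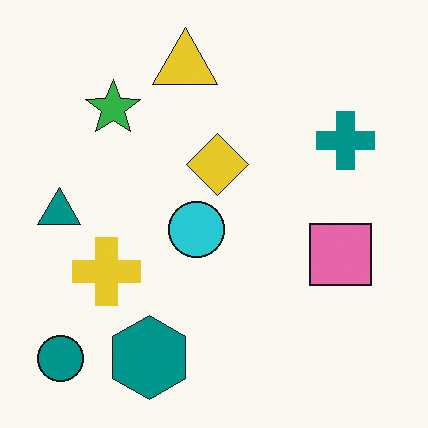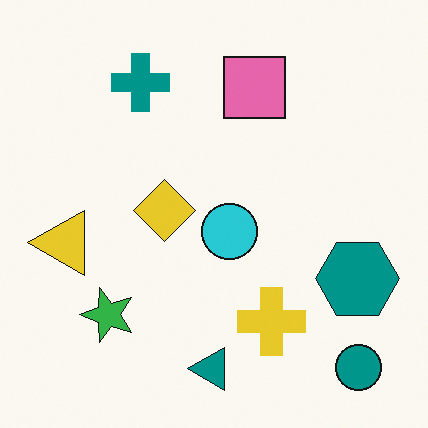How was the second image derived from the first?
Rotated 90° counter-clockwise.

The teal circle sits in the bottom-left of the first image and the bottom-right of the second — consistent with a whole-image 90° counter-clockwise rotation.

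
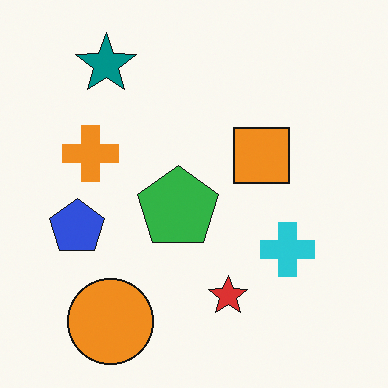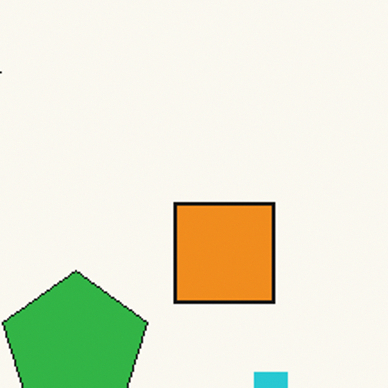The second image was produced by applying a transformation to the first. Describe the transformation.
The second image is the first cropped to a noticeably smaller region and rescaled.

The visible shapes are larger and the field of view is narrower; shapes near the original edges may be partly or wholly outside the frame — a crop-and-rescale.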